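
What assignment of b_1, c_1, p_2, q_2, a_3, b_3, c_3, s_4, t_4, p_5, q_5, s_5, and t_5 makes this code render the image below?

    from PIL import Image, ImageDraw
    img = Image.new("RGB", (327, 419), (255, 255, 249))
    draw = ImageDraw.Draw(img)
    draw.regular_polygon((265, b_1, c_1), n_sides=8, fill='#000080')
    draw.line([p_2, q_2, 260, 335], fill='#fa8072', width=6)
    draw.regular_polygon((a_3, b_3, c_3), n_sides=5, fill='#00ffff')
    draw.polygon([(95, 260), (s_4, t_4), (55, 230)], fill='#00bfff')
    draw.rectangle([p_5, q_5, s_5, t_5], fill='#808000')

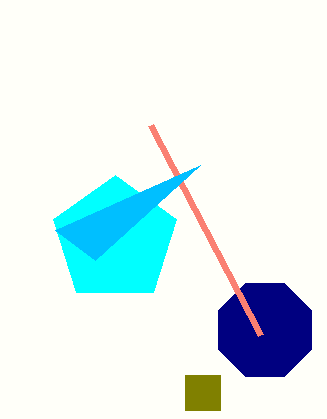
b_1 = 330, c_1 = 50, p_2 = 150, q_2 = 125, a_3 = 115, b_3 = 240, c_3 = 65, s_4 = 200, t_4 = 165, p_5 = 185, q_5 = 375, s_5 = 220, t_5 = 410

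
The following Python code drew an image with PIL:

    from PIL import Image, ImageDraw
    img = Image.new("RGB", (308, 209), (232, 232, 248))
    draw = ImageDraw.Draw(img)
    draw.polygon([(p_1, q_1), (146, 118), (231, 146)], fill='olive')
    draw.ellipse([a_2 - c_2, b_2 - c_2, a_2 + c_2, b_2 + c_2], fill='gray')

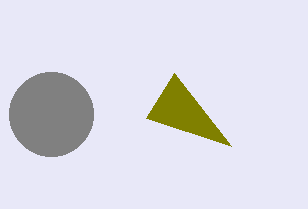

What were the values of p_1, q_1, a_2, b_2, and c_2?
p_1 = 174, q_1 = 73, a_2 = 51, b_2 = 114, c_2 = 42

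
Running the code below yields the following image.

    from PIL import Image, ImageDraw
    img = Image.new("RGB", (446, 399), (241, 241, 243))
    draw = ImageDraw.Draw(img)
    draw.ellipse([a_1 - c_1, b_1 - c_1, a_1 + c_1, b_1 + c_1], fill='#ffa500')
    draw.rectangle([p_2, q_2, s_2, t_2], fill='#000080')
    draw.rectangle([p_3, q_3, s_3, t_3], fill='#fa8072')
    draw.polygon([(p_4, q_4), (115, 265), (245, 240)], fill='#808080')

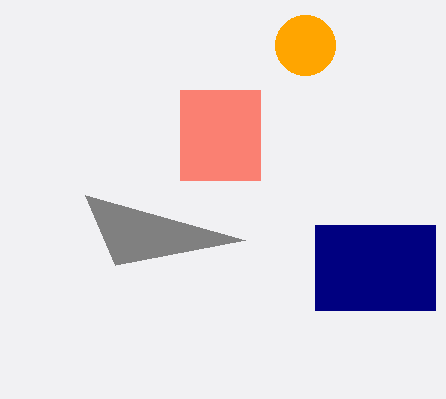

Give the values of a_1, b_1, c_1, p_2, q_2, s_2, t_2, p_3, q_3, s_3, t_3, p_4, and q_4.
a_1 = 305; b_1 = 45; c_1 = 30; p_2 = 315; q_2 = 225; s_2 = 435; t_2 = 310; p_3 = 180; q_3 = 90; s_3 = 260; t_3 = 180; p_4 = 85; q_4 = 195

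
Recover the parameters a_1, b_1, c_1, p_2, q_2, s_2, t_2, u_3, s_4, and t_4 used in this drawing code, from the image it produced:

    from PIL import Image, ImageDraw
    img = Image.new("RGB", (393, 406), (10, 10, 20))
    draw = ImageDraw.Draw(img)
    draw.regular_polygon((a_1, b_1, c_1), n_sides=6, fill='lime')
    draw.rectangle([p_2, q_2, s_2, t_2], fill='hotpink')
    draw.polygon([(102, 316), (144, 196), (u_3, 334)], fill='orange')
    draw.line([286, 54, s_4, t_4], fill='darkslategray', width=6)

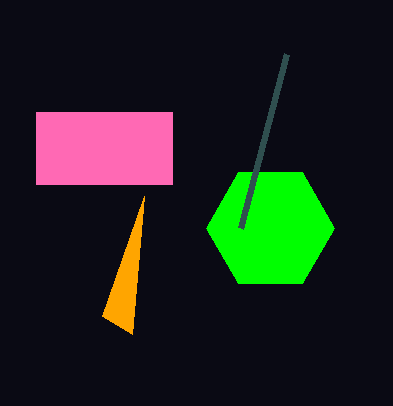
a_1 = 270; b_1 = 228; c_1 = 64; p_2 = 36; q_2 = 112; s_2 = 172; t_2 = 184; u_3 = 132; s_4 = 240; t_4 = 228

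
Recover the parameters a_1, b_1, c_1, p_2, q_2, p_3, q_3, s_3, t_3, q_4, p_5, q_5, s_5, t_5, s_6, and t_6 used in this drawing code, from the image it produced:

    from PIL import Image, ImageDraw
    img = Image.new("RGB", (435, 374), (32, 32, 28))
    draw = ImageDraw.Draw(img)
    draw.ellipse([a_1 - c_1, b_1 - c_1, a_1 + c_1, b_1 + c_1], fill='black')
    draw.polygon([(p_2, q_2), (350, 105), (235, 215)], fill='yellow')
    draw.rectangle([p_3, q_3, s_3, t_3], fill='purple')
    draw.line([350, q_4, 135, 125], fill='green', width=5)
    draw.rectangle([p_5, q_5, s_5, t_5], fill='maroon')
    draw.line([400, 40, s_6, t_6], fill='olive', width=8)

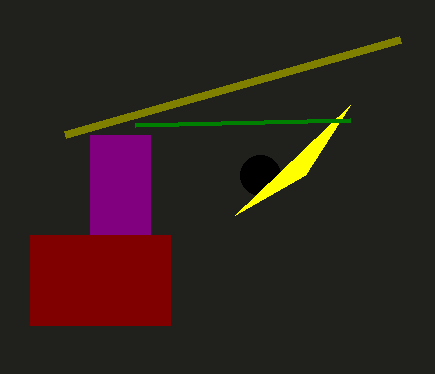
a_1 = 260, b_1 = 175, c_1 = 20, p_2 = 305, q_2 = 175, p_3 = 90, q_3 = 135, s_3 = 150, t_3 = 235, q_4 = 120, p_5 = 30, q_5 = 235, s_5 = 170, t_5 = 325, s_6 = 65, t_6 = 135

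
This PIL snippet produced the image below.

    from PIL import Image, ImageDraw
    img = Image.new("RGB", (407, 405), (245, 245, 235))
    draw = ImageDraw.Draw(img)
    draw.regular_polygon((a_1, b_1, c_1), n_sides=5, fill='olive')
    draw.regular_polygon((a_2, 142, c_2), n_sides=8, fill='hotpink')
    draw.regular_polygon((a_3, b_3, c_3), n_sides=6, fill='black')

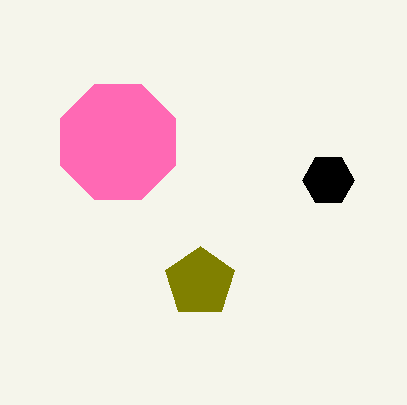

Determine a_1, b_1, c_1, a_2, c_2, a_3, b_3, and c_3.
a_1 = 200; b_1 = 282; c_1 = 36; a_2 = 118; c_2 = 62; a_3 = 328; b_3 = 180; c_3 = 26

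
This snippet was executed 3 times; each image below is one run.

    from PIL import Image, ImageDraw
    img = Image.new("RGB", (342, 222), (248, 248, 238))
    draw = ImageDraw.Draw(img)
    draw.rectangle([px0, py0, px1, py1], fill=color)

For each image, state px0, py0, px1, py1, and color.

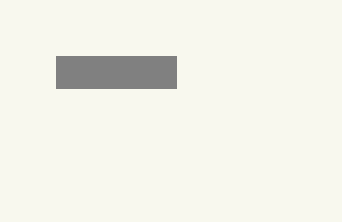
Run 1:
px0 = 56
py0 = 56
px1 = 176
py1 = 88
color = 'gray'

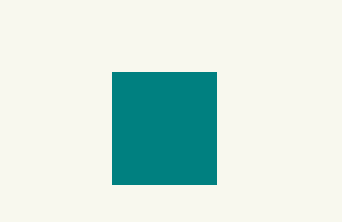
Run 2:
px0 = 112, py0 = 72, px1 = 216, py1 = 184, color = 'teal'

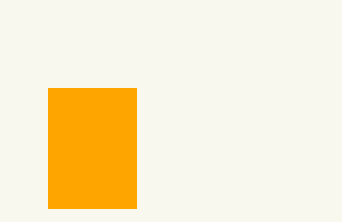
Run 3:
px0 = 48
py0 = 88
px1 = 136
py1 = 208
color = 'orange'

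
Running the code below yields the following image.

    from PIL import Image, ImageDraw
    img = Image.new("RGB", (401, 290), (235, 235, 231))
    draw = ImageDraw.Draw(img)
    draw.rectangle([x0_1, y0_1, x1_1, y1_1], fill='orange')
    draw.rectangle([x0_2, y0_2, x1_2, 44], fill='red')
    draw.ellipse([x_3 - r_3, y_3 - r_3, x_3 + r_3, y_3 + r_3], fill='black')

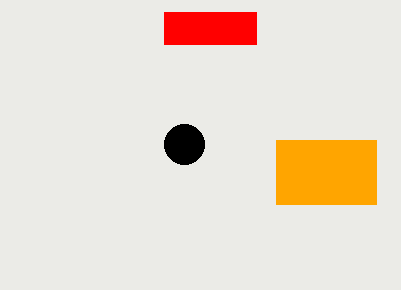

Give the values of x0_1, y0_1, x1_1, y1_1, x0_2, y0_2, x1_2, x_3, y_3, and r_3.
x0_1 = 276
y0_1 = 140
x1_1 = 376
y1_1 = 204
x0_2 = 164
y0_2 = 12
x1_2 = 256
x_3 = 184
y_3 = 144
r_3 = 20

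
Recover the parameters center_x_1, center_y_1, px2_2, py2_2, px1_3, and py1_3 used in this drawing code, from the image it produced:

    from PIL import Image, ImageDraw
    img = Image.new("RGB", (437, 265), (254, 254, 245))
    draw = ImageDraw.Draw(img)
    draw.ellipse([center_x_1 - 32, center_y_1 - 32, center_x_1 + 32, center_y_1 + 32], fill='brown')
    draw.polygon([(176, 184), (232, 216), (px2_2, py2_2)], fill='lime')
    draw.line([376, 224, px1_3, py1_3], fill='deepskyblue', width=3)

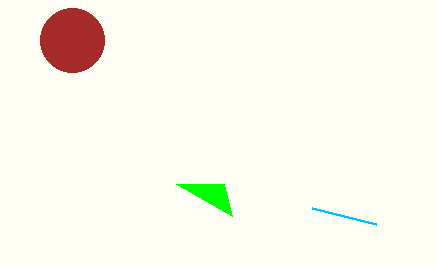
center_x_1 = 72
center_y_1 = 40
px2_2 = 224
py2_2 = 184
px1_3 = 312
py1_3 = 208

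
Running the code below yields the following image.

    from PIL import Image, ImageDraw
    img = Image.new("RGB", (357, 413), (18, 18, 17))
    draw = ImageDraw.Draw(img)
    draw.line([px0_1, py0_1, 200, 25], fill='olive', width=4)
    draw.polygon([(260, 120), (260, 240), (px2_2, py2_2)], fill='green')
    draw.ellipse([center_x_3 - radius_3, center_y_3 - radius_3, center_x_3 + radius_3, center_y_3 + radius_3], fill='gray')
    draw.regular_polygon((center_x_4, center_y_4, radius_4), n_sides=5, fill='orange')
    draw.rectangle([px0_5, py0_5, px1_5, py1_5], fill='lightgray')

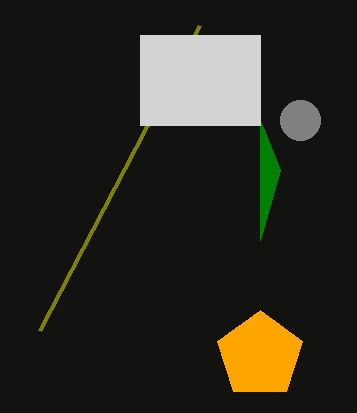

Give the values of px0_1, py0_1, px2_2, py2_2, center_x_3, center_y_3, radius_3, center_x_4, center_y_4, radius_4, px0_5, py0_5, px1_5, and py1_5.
px0_1 = 40
py0_1 = 330
px2_2 = 280
py2_2 = 170
center_x_3 = 300
center_y_3 = 120
radius_3 = 20
center_x_4 = 260
center_y_4 = 355
radius_4 = 45
px0_5 = 140
py0_5 = 35
px1_5 = 260
py1_5 = 125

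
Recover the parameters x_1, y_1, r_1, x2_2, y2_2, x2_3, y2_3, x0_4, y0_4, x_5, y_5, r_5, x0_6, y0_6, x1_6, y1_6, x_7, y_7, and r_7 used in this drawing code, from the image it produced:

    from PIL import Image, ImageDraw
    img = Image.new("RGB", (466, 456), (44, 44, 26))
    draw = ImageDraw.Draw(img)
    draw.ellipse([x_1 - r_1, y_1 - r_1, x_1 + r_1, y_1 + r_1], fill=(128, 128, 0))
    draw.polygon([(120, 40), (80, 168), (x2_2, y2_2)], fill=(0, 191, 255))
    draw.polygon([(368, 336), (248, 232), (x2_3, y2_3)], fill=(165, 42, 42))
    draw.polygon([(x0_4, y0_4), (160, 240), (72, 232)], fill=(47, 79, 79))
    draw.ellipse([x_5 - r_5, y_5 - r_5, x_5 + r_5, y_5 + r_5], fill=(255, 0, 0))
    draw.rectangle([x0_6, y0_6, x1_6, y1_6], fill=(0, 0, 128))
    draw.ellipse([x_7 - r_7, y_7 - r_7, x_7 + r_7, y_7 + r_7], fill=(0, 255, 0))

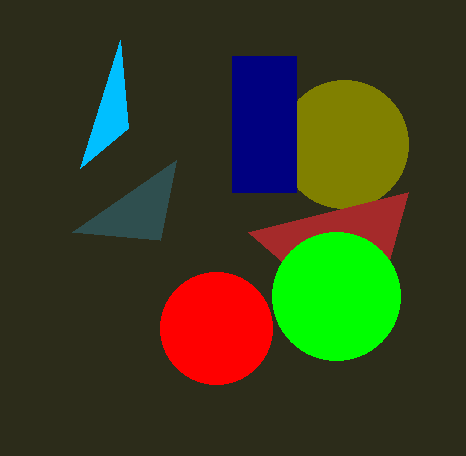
x_1 = 344; y_1 = 144; r_1 = 64; x2_2 = 128; y2_2 = 128; x2_3 = 408; y2_3 = 192; x0_4 = 176; y0_4 = 160; x_5 = 216; y_5 = 328; r_5 = 56; x0_6 = 232; y0_6 = 56; x1_6 = 296; y1_6 = 192; x_7 = 336; y_7 = 296; r_7 = 64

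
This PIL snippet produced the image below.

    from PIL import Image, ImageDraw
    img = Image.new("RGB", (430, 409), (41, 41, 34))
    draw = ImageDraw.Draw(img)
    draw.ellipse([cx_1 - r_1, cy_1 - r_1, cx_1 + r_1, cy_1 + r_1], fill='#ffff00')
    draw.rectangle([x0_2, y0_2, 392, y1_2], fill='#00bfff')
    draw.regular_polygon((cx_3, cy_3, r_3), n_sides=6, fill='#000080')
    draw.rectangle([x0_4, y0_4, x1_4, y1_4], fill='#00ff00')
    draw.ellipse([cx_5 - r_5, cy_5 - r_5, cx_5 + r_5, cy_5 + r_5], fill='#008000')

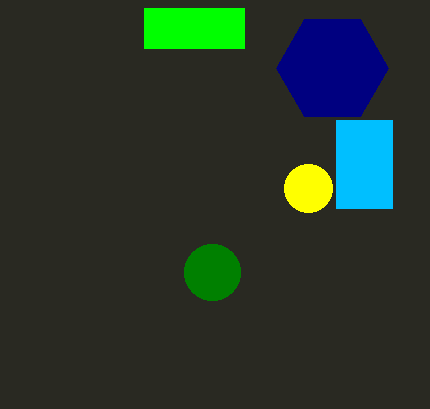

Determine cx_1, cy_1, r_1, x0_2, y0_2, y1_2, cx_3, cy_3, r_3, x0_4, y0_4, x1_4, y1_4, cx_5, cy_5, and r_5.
cx_1 = 308, cy_1 = 188, r_1 = 24, x0_2 = 336, y0_2 = 120, y1_2 = 208, cx_3 = 332, cy_3 = 68, r_3 = 56, x0_4 = 144, y0_4 = 8, x1_4 = 244, y1_4 = 48, cx_5 = 212, cy_5 = 272, r_5 = 28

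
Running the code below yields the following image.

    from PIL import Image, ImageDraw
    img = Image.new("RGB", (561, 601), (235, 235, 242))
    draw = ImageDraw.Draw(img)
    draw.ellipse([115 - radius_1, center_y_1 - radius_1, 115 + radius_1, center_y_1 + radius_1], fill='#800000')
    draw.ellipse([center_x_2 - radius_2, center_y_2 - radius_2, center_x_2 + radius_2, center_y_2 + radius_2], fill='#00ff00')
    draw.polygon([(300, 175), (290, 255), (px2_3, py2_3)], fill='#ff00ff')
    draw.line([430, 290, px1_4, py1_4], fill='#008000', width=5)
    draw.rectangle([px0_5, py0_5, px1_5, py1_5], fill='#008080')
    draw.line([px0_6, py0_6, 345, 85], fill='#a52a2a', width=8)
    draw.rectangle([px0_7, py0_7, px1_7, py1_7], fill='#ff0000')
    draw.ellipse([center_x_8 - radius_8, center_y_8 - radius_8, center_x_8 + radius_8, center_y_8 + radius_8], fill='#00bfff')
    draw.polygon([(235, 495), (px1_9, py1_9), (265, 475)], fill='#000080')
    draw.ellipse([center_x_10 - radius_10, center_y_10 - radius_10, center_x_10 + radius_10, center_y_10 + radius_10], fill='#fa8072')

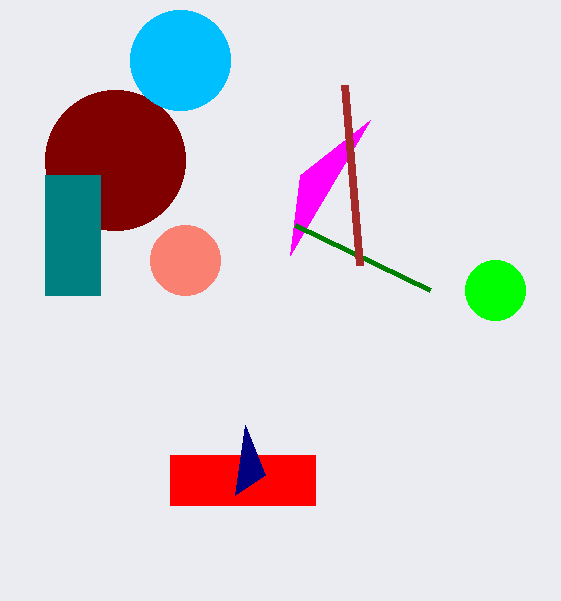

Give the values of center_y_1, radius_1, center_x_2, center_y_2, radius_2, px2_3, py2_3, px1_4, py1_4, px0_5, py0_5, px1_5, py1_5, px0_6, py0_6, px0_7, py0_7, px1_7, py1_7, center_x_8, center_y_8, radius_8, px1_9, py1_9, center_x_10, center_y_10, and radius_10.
center_y_1 = 160
radius_1 = 70
center_x_2 = 495
center_y_2 = 290
radius_2 = 30
px2_3 = 370
py2_3 = 120
px1_4 = 295
py1_4 = 225
px0_5 = 45
py0_5 = 175
px1_5 = 100
py1_5 = 295
px0_6 = 360
py0_6 = 265
px0_7 = 170
py0_7 = 455
px1_7 = 315
py1_7 = 505
center_x_8 = 180
center_y_8 = 60
radius_8 = 50
px1_9 = 245
py1_9 = 425
center_x_10 = 185
center_y_10 = 260
radius_10 = 35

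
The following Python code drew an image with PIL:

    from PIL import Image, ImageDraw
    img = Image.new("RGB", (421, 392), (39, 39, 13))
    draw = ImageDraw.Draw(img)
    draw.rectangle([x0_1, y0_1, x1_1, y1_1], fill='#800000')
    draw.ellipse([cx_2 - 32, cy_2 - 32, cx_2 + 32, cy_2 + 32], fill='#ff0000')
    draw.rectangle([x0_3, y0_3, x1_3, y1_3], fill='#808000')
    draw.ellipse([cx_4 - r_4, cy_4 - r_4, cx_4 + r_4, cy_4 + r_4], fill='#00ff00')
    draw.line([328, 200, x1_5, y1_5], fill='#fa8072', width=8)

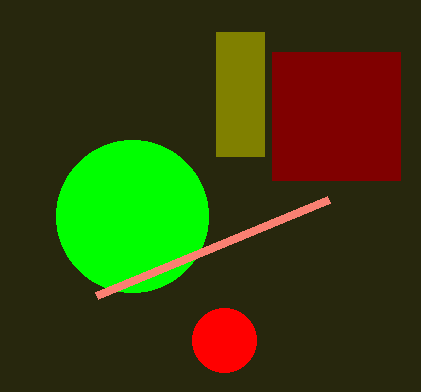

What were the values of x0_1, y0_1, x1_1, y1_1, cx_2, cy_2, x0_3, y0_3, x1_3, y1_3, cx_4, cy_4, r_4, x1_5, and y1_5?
x0_1 = 272; y0_1 = 52; x1_1 = 400; y1_1 = 180; cx_2 = 224; cy_2 = 340; x0_3 = 216; y0_3 = 32; x1_3 = 264; y1_3 = 156; cx_4 = 132; cy_4 = 216; r_4 = 76; x1_5 = 96; y1_5 = 296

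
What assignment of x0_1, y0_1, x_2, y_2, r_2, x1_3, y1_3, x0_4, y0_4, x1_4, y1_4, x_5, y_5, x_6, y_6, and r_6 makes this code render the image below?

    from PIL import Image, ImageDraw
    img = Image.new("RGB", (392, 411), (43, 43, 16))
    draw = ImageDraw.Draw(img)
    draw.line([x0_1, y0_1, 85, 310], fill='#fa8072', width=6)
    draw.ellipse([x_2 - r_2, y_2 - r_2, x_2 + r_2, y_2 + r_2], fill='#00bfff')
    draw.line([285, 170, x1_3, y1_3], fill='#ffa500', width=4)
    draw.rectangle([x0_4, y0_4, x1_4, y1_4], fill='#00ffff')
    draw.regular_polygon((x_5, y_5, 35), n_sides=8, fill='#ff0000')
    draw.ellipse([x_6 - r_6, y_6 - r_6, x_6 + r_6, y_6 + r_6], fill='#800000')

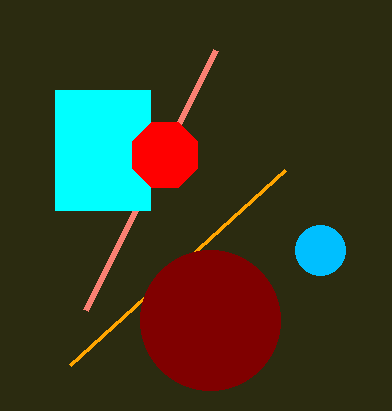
x0_1 = 215
y0_1 = 50
x_2 = 320
y_2 = 250
r_2 = 25
x1_3 = 70
y1_3 = 365
x0_4 = 55
y0_4 = 90
x1_4 = 150
y1_4 = 210
x_5 = 165
y_5 = 155
x_6 = 210
y_6 = 320
r_6 = 70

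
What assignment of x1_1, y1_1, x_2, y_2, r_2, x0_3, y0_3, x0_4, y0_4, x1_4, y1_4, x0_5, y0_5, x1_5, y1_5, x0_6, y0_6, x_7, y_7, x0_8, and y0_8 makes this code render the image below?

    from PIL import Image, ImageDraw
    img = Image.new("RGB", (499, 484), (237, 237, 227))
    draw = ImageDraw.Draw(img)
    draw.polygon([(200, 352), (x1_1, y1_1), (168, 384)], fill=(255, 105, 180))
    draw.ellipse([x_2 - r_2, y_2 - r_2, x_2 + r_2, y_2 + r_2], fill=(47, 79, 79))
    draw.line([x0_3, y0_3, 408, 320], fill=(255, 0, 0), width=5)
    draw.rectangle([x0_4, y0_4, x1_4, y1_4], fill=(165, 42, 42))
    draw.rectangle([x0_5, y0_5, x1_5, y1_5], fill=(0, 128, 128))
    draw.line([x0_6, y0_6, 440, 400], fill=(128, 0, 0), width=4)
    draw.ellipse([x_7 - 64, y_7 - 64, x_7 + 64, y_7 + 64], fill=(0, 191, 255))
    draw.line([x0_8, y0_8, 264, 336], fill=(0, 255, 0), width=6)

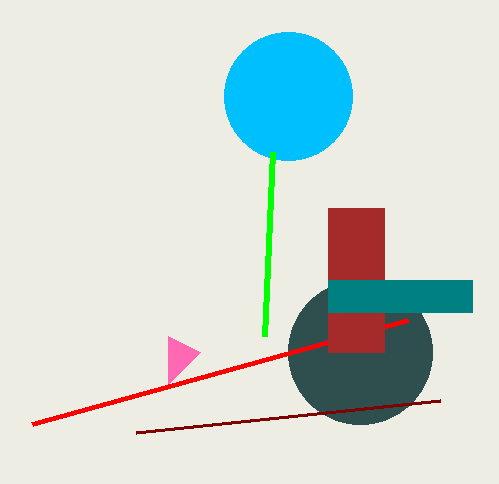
x1_1 = 168
y1_1 = 336
x_2 = 360
y_2 = 352
r_2 = 72
x0_3 = 32
y0_3 = 424
x0_4 = 328
y0_4 = 208
x1_4 = 384
y1_4 = 352
x0_5 = 328
y0_5 = 280
x1_5 = 472
y1_5 = 312
x0_6 = 136
y0_6 = 432
x_7 = 288
y_7 = 96
x0_8 = 272
y0_8 = 152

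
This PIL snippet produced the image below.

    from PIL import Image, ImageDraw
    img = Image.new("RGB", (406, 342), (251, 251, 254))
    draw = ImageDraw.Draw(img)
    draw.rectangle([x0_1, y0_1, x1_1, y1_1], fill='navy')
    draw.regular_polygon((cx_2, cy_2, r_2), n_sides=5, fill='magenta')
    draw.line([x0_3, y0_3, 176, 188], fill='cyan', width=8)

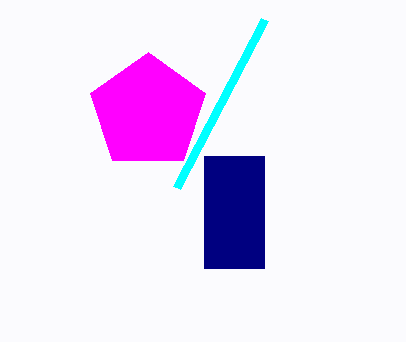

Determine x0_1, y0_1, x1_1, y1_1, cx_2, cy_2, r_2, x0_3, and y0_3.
x0_1 = 204, y0_1 = 156, x1_1 = 264, y1_1 = 268, cx_2 = 148, cy_2 = 112, r_2 = 60, x0_3 = 264, y0_3 = 20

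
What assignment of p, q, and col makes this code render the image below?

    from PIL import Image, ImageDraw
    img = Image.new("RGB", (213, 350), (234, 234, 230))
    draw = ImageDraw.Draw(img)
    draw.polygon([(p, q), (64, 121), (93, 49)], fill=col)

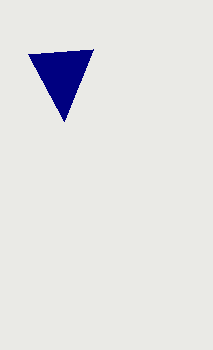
p = 28; q = 54; col = 'navy'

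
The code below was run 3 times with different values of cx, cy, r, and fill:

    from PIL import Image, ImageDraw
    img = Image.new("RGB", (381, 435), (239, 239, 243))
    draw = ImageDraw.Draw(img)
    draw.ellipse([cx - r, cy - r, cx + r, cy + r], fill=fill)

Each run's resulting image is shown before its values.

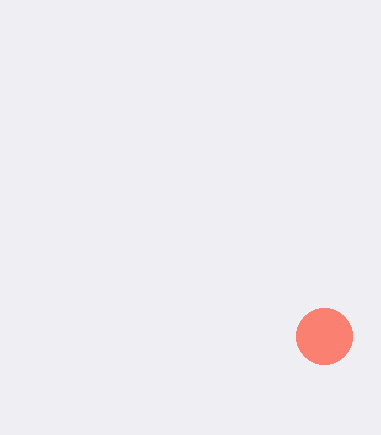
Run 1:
cx = 324, cy = 336, r = 28, fill = 'salmon'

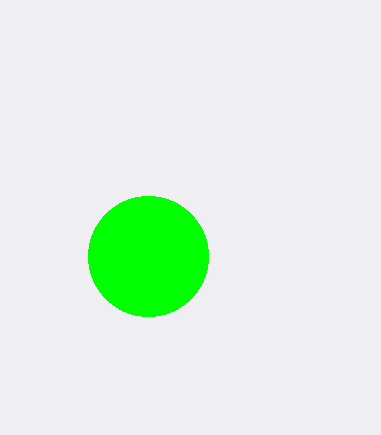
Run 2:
cx = 148
cy = 256
r = 60
fill = 'lime'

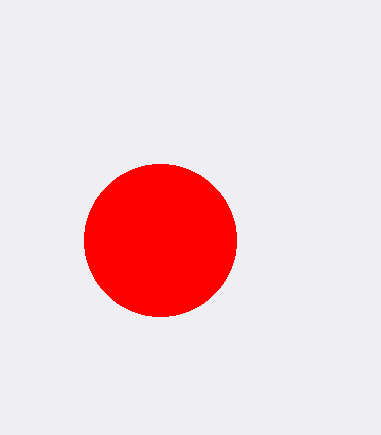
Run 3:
cx = 160
cy = 240
r = 76
fill = 'red'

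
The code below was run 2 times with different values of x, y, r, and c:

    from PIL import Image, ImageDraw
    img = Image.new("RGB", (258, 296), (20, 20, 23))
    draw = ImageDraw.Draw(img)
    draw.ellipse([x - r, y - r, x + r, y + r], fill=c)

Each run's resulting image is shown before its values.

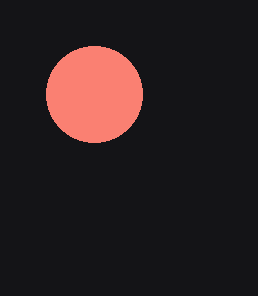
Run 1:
x = 94; y = 94; r = 48; c = 'salmon'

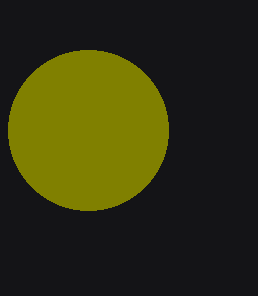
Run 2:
x = 88
y = 130
r = 80
c = 'olive'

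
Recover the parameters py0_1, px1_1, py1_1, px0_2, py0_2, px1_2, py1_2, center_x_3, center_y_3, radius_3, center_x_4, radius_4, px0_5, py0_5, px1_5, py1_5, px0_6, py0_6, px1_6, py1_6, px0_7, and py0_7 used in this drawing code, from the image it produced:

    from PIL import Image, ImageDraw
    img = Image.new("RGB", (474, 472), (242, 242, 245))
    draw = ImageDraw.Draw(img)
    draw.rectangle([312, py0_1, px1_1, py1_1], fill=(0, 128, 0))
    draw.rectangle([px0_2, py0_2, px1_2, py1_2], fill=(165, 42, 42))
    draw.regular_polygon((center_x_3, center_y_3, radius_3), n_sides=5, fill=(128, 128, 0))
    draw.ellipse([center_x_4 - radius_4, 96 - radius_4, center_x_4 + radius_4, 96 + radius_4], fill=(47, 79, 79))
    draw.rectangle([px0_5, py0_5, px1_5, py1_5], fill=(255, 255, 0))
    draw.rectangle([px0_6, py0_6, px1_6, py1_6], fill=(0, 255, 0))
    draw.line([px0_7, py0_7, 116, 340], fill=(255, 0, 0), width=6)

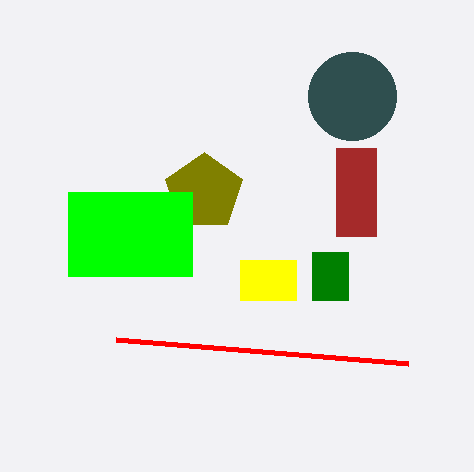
py0_1 = 252; px1_1 = 348; py1_1 = 300; px0_2 = 336; py0_2 = 148; px1_2 = 376; py1_2 = 236; center_x_3 = 204; center_y_3 = 192; radius_3 = 40; center_x_4 = 352; radius_4 = 44; px0_5 = 240; py0_5 = 260; px1_5 = 296; py1_5 = 300; px0_6 = 68; py0_6 = 192; px1_6 = 192; py1_6 = 276; px0_7 = 408; py0_7 = 364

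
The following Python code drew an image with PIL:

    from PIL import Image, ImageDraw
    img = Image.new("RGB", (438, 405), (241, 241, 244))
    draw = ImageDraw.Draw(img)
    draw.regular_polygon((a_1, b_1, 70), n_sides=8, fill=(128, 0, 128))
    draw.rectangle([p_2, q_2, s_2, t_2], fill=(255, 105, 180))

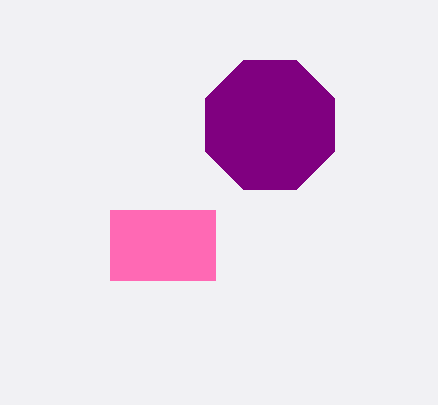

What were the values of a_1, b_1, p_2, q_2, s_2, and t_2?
a_1 = 270; b_1 = 125; p_2 = 110; q_2 = 210; s_2 = 215; t_2 = 280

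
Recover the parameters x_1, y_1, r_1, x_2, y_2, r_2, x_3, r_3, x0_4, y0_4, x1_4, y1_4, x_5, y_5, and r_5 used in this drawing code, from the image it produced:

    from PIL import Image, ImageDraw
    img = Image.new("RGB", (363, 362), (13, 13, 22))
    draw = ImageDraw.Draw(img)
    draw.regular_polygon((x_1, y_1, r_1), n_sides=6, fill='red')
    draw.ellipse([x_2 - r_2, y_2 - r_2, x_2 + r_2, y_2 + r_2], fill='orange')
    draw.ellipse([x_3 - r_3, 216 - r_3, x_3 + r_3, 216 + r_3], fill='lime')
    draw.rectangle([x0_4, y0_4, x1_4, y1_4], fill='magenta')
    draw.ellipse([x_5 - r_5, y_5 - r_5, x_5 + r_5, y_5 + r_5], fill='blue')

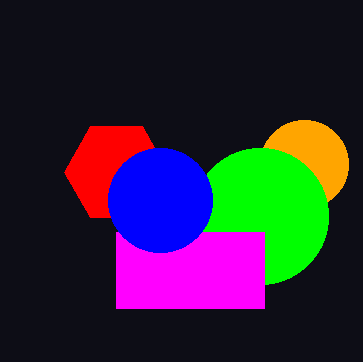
x_1 = 116
y_1 = 172
r_1 = 52
x_2 = 304
y_2 = 164
r_2 = 44
x_3 = 260
r_3 = 68
x0_4 = 116
y0_4 = 232
x1_4 = 264
y1_4 = 308
x_5 = 160
y_5 = 200
r_5 = 52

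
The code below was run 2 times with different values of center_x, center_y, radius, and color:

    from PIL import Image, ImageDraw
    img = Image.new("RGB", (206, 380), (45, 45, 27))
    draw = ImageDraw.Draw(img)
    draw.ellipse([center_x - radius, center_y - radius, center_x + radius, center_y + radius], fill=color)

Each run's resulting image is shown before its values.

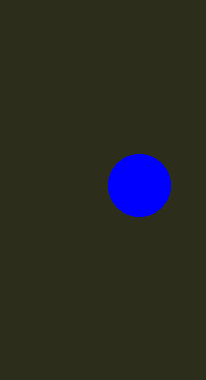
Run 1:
center_x = 139, center_y = 185, radius = 31, color = 'blue'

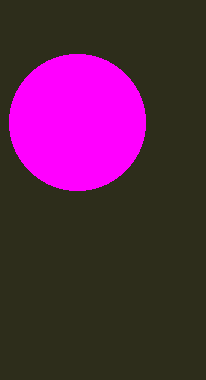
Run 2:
center_x = 77, center_y = 122, radius = 68, color = 'magenta'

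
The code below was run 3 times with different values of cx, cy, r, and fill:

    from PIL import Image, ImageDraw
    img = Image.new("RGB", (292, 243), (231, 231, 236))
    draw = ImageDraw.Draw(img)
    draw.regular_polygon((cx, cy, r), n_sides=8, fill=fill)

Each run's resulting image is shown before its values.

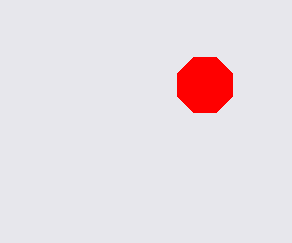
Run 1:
cx = 205
cy = 85
r = 30
fill = 'red'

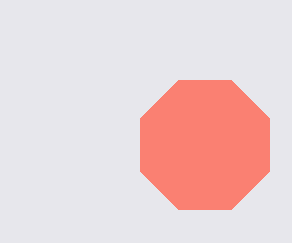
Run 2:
cx = 205
cy = 145
r = 70
fill = 'salmon'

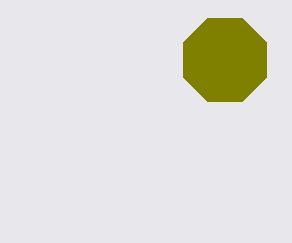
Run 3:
cx = 225
cy = 60
r = 45
fill = 'olive'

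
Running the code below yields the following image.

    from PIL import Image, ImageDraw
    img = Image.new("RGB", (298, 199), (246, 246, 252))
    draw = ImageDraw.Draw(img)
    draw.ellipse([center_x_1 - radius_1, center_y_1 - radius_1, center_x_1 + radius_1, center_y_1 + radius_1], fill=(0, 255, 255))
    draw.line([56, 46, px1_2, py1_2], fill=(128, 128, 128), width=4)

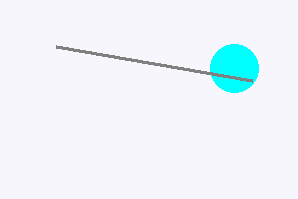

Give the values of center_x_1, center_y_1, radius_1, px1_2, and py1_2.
center_x_1 = 234
center_y_1 = 68
radius_1 = 24
px1_2 = 252
py1_2 = 80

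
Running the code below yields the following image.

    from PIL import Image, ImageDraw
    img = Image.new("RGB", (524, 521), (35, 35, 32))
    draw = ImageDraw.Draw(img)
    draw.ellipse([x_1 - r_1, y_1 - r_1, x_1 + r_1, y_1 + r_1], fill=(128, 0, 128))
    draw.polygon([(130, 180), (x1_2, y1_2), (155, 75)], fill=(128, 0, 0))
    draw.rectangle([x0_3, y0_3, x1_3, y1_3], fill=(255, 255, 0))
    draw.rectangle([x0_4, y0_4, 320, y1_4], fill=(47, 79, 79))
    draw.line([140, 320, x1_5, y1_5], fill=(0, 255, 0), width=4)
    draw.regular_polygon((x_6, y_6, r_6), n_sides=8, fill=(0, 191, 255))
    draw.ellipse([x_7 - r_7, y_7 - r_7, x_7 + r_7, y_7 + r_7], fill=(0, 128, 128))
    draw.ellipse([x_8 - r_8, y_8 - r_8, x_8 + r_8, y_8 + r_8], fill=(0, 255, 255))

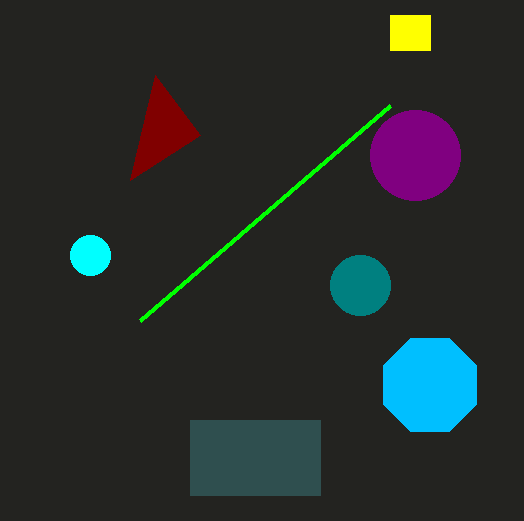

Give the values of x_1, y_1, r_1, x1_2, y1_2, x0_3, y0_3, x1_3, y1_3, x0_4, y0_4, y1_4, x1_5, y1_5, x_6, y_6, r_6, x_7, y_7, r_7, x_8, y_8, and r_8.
x_1 = 415; y_1 = 155; r_1 = 45; x1_2 = 200; y1_2 = 135; x0_3 = 390; y0_3 = 15; x1_3 = 430; y1_3 = 50; x0_4 = 190; y0_4 = 420; y1_4 = 495; x1_5 = 390; y1_5 = 105; x_6 = 430; y_6 = 385; r_6 = 50; x_7 = 360; y_7 = 285; r_7 = 30; x_8 = 90; y_8 = 255; r_8 = 20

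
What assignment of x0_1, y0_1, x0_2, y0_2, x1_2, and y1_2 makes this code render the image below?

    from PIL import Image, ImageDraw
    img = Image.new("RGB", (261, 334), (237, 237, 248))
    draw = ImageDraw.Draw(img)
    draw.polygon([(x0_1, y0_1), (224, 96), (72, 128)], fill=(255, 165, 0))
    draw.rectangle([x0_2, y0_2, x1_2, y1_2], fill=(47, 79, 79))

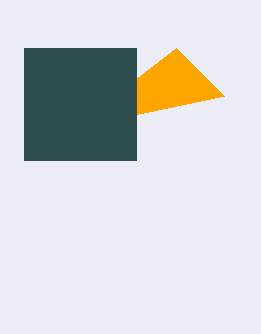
x0_1 = 176, y0_1 = 48, x0_2 = 24, y0_2 = 48, x1_2 = 136, y1_2 = 160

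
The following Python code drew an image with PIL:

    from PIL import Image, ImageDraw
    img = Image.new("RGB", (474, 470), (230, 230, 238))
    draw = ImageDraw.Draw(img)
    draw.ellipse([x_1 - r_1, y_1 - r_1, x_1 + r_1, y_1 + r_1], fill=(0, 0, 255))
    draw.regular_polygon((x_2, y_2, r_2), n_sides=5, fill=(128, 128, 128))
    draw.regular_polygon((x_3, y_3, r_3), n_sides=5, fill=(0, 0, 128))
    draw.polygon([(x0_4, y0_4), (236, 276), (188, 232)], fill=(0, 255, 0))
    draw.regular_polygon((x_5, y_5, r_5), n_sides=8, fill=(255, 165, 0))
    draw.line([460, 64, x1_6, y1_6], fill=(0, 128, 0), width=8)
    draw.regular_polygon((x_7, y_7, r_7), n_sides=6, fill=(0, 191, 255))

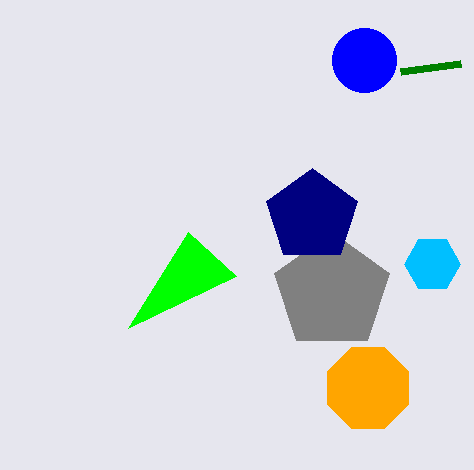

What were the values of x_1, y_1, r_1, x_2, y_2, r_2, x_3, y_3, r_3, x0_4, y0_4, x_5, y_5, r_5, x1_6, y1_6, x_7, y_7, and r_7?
x_1 = 364
y_1 = 60
r_1 = 32
x_2 = 332
y_2 = 292
r_2 = 60
x_3 = 312
y_3 = 216
r_3 = 48
x0_4 = 128
y0_4 = 328
x_5 = 368
y_5 = 388
r_5 = 44
x1_6 = 400
y1_6 = 72
x_7 = 432
y_7 = 264
r_7 = 28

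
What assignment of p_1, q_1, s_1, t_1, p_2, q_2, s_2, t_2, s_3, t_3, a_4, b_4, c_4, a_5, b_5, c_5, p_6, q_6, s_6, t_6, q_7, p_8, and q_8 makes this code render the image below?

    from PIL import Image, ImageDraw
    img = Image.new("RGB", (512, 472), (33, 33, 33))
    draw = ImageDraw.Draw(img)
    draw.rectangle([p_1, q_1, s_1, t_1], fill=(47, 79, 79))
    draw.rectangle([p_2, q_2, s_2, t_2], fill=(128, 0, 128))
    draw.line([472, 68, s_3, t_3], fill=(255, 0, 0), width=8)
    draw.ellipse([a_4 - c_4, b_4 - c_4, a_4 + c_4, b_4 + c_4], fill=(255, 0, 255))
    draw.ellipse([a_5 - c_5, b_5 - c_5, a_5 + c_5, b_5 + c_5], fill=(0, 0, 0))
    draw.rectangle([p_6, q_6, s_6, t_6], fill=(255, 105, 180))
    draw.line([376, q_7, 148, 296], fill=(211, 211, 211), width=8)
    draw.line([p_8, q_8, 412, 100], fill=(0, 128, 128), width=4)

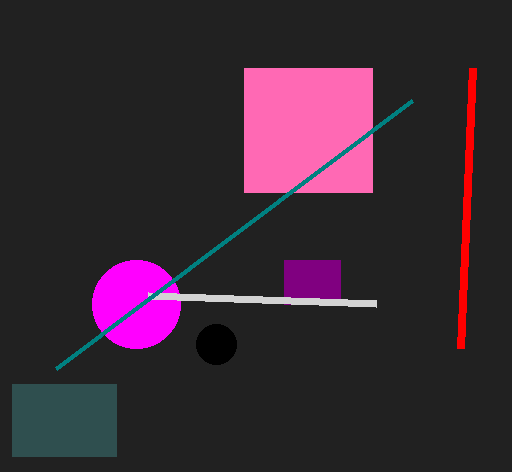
p_1 = 12; q_1 = 384; s_1 = 116; t_1 = 456; p_2 = 284; q_2 = 260; s_2 = 340; t_2 = 304; s_3 = 460; t_3 = 348; a_4 = 136; b_4 = 304; c_4 = 44; a_5 = 216; b_5 = 344; c_5 = 20; p_6 = 244; q_6 = 68; s_6 = 372; t_6 = 192; q_7 = 304; p_8 = 56; q_8 = 368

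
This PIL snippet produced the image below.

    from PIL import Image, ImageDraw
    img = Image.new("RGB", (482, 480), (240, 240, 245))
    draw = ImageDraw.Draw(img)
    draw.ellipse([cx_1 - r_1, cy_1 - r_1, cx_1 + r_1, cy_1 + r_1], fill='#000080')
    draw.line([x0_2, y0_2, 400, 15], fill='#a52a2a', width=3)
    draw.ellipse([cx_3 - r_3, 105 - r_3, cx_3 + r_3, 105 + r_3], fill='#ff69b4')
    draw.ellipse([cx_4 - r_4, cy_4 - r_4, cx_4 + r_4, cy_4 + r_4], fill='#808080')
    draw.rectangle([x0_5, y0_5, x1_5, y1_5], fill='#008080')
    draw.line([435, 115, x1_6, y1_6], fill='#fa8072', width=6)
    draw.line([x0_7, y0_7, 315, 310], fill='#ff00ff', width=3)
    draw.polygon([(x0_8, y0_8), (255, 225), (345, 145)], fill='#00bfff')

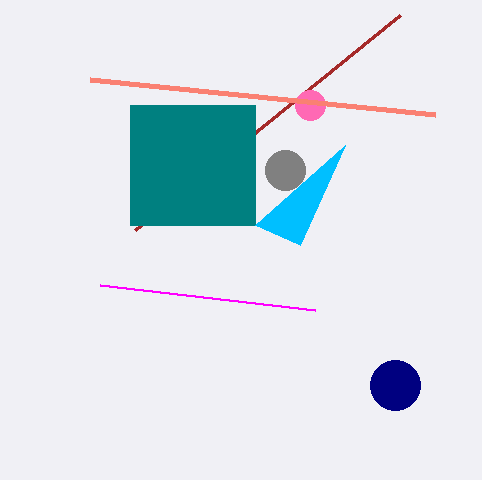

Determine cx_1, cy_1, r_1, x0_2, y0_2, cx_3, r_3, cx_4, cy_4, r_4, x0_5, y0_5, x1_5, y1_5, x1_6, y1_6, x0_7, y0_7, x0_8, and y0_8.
cx_1 = 395; cy_1 = 385; r_1 = 25; x0_2 = 135; y0_2 = 230; cx_3 = 310; r_3 = 15; cx_4 = 285; cy_4 = 170; r_4 = 20; x0_5 = 130; y0_5 = 105; x1_5 = 255; y1_5 = 225; x1_6 = 90; y1_6 = 80; x0_7 = 100; y0_7 = 285; x0_8 = 300; y0_8 = 245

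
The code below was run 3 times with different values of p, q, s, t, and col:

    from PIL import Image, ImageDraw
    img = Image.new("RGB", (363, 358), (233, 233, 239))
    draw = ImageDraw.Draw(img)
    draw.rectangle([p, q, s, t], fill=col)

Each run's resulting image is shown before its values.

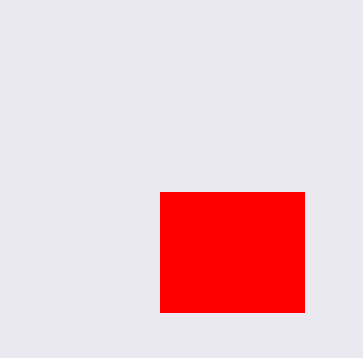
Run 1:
p = 160; q = 192; s = 304; t = 312; col = 'red'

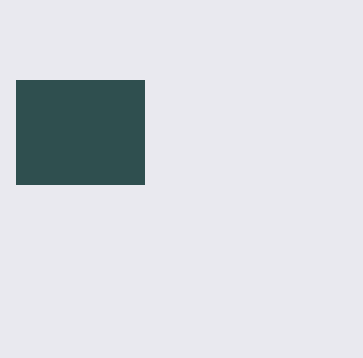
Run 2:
p = 16; q = 80; s = 144; t = 184; col = 'darkslategray'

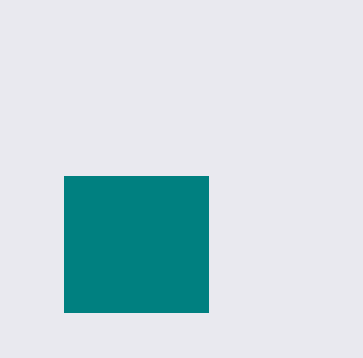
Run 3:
p = 64; q = 176; s = 208; t = 312; col = 'teal'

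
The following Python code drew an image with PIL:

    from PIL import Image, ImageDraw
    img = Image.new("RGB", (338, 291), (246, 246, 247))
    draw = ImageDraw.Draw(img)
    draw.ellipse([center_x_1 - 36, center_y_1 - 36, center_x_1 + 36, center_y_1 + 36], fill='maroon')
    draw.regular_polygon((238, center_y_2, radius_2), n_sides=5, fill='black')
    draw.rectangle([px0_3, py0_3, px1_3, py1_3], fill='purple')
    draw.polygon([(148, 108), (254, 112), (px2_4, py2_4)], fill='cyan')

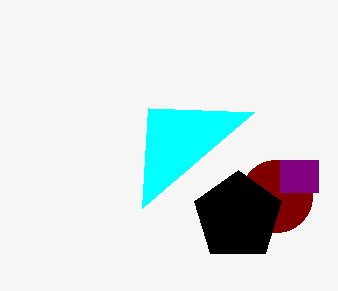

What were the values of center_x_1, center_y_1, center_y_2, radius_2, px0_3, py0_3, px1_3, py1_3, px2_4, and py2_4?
center_x_1 = 276, center_y_1 = 196, center_y_2 = 216, radius_2 = 46, px0_3 = 280, py0_3 = 160, px1_3 = 318, py1_3 = 192, px2_4 = 142, py2_4 = 208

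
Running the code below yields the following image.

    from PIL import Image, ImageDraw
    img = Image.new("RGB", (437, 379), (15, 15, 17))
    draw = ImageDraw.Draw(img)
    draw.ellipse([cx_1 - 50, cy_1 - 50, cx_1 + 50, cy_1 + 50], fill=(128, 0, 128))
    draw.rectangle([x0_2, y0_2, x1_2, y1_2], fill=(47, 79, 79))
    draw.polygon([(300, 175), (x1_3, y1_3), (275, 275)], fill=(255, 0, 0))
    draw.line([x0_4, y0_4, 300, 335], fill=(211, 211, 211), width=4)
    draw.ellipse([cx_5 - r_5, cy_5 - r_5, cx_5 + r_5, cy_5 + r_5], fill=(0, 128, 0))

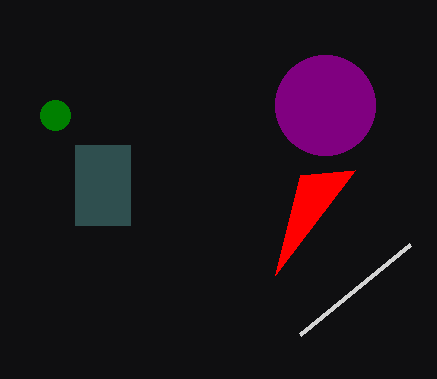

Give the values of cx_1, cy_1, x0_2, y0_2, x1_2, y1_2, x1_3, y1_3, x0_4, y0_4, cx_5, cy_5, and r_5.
cx_1 = 325
cy_1 = 105
x0_2 = 75
y0_2 = 145
x1_2 = 130
y1_2 = 225
x1_3 = 355
y1_3 = 170
x0_4 = 410
y0_4 = 245
cx_5 = 55
cy_5 = 115
r_5 = 15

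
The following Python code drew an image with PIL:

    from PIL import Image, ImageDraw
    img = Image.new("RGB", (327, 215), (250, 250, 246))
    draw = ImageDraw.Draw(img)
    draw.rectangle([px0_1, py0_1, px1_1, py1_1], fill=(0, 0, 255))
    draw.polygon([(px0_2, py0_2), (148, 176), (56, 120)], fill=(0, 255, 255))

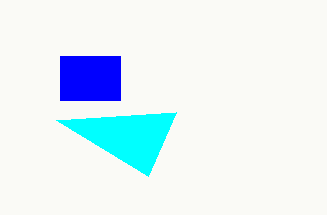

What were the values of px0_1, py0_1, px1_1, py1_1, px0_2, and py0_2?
px0_1 = 60, py0_1 = 56, px1_1 = 120, py1_1 = 100, px0_2 = 176, py0_2 = 112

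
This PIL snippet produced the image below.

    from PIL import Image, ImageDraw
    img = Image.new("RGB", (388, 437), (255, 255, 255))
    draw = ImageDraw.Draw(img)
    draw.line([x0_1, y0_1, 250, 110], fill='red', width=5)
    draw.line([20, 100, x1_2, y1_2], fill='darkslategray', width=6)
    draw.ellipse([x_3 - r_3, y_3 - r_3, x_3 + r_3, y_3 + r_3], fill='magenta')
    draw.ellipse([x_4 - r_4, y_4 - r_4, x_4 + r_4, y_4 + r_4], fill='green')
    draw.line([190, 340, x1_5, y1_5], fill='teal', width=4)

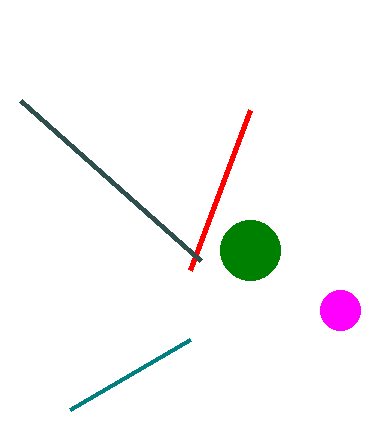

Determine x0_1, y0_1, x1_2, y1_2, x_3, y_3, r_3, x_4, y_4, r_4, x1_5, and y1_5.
x0_1 = 190; y0_1 = 270; x1_2 = 200; y1_2 = 260; x_3 = 340; y_3 = 310; r_3 = 20; x_4 = 250; y_4 = 250; r_4 = 30; x1_5 = 70; y1_5 = 410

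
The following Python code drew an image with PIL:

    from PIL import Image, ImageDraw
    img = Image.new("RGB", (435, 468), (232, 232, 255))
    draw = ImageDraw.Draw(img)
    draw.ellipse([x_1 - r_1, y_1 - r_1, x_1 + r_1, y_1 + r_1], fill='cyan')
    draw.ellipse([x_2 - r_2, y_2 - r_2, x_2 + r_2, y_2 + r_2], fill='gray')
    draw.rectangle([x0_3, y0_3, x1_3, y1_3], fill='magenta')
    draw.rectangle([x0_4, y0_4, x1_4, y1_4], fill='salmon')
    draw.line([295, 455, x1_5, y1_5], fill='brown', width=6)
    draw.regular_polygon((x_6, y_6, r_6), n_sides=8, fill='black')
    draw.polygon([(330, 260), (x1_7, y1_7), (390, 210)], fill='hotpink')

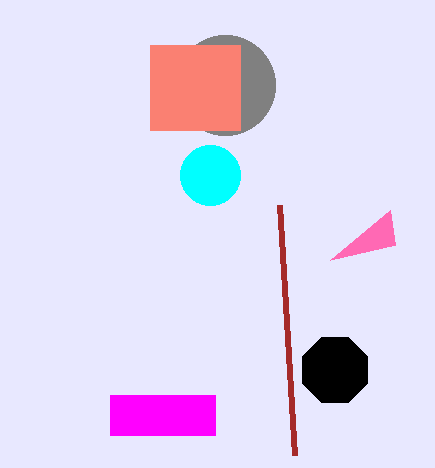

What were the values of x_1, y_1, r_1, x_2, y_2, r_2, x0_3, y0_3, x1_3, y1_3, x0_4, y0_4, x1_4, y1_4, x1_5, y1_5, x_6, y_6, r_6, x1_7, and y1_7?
x_1 = 210
y_1 = 175
r_1 = 30
x_2 = 225
y_2 = 85
r_2 = 50
x0_3 = 110
y0_3 = 395
x1_3 = 215
y1_3 = 435
x0_4 = 150
y0_4 = 45
x1_4 = 240
y1_4 = 130
x1_5 = 280
y1_5 = 205
x_6 = 335
y_6 = 370
r_6 = 35
x1_7 = 395
y1_7 = 245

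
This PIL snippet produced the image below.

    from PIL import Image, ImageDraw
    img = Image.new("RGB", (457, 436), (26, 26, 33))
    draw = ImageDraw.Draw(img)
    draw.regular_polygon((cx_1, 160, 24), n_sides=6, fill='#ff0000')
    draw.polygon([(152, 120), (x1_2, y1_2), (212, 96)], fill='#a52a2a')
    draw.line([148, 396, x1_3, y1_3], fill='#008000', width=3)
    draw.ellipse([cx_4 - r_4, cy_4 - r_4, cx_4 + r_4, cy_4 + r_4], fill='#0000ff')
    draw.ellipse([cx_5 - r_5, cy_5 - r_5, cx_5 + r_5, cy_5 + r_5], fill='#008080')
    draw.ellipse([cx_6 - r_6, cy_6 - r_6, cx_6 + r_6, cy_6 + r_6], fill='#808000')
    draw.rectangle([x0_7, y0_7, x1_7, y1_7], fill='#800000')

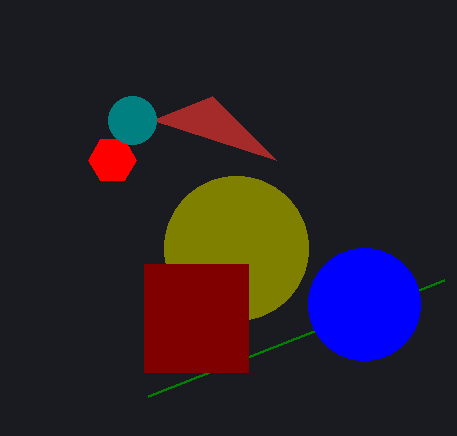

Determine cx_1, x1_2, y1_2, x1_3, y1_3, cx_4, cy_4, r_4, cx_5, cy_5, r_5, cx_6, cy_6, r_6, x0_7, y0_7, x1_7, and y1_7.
cx_1 = 112; x1_2 = 276; y1_2 = 160; x1_3 = 444; y1_3 = 280; cx_4 = 364; cy_4 = 304; r_4 = 56; cx_5 = 132; cy_5 = 120; r_5 = 24; cx_6 = 236; cy_6 = 248; r_6 = 72; x0_7 = 144; y0_7 = 264; x1_7 = 248; y1_7 = 372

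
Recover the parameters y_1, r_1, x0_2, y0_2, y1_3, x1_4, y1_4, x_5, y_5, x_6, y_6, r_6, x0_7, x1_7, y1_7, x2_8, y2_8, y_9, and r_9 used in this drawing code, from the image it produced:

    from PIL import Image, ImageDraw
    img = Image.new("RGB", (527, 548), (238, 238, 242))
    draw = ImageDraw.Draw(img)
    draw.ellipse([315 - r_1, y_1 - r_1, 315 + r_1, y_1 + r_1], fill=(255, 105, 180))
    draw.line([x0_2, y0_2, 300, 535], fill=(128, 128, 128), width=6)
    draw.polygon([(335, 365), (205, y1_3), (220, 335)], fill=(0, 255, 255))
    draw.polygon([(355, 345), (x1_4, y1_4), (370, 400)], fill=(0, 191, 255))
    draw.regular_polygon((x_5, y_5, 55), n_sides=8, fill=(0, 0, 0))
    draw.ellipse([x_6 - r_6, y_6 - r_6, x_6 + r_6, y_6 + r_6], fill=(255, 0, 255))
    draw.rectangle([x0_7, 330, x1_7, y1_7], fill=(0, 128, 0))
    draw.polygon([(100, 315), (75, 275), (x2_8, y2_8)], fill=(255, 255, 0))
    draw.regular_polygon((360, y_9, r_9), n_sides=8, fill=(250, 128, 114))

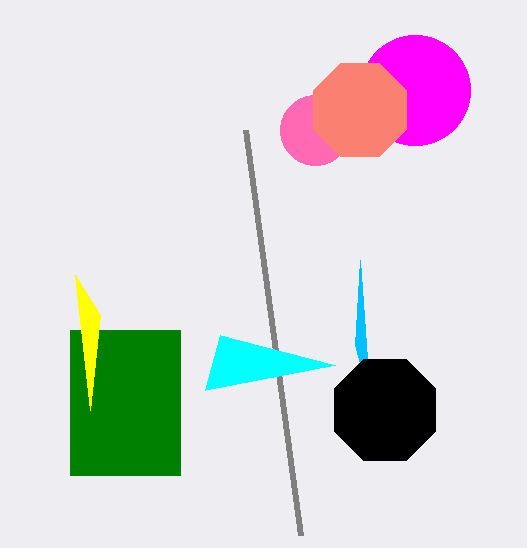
y_1 = 130, r_1 = 35, x0_2 = 245, y0_2 = 130, y1_3 = 390, x1_4 = 360, y1_4 = 260, x_5 = 385, y_5 = 410, x_6 = 415, y_6 = 90, r_6 = 55, x0_7 = 70, x1_7 = 180, y1_7 = 475, x2_8 = 90, y2_8 = 410, y_9 = 110, r_9 = 50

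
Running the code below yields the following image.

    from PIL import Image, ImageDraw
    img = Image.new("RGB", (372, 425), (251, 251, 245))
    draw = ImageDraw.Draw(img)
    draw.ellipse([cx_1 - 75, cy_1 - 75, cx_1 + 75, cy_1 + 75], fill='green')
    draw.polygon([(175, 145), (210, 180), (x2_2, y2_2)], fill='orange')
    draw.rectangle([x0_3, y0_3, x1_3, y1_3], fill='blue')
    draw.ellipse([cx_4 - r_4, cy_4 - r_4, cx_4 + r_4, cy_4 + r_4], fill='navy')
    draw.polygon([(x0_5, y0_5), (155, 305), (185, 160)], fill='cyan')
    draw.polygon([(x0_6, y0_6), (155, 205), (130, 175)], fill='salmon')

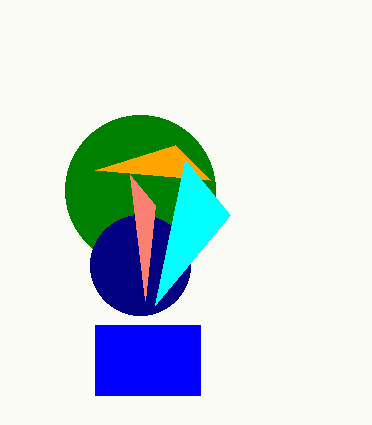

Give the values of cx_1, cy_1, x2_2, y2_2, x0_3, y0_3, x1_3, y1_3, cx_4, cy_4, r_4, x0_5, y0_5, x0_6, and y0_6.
cx_1 = 140; cy_1 = 190; x2_2 = 95; y2_2 = 170; x0_3 = 95; y0_3 = 325; x1_3 = 200; y1_3 = 395; cx_4 = 140; cy_4 = 265; r_4 = 50; x0_5 = 230; y0_5 = 215; x0_6 = 145; y0_6 = 300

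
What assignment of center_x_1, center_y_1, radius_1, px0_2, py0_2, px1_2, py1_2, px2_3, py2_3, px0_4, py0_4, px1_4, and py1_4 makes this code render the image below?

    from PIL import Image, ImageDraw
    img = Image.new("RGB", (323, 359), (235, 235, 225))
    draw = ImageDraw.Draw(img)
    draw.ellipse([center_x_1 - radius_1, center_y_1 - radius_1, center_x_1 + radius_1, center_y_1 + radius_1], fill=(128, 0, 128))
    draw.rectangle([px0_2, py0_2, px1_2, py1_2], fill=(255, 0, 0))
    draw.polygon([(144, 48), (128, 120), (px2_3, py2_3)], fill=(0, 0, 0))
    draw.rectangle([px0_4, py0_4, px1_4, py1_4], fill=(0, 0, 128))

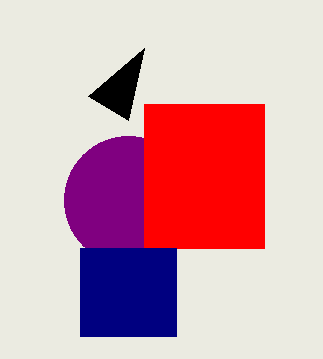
center_x_1 = 128; center_y_1 = 200; radius_1 = 64; px0_2 = 144; py0_2 = 104; px1_2 = 264; py1_2 = 248; px2_3 = 88; py2_3 = 96; px0_4 = 80; py0_4 = 248; px1_4 = 176; py1_4 = 336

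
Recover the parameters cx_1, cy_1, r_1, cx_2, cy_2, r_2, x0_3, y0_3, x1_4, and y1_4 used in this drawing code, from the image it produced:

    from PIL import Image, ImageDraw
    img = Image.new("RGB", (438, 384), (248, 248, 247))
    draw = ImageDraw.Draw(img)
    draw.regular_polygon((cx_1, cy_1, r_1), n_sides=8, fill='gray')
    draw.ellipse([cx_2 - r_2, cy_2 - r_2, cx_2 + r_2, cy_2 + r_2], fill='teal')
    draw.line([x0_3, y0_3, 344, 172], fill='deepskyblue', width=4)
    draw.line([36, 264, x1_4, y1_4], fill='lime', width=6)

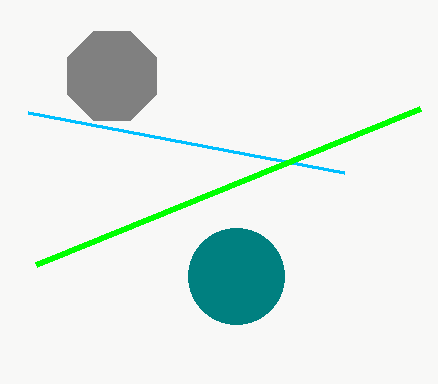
cx_1 = 112
cy_1 = 76
r_1 = 48
cx_2 = 236
cy_2 = 276
r_2 = 48
x0_3 = 28
y0_3 = 112
x1_4 = 420
y1_4 = 108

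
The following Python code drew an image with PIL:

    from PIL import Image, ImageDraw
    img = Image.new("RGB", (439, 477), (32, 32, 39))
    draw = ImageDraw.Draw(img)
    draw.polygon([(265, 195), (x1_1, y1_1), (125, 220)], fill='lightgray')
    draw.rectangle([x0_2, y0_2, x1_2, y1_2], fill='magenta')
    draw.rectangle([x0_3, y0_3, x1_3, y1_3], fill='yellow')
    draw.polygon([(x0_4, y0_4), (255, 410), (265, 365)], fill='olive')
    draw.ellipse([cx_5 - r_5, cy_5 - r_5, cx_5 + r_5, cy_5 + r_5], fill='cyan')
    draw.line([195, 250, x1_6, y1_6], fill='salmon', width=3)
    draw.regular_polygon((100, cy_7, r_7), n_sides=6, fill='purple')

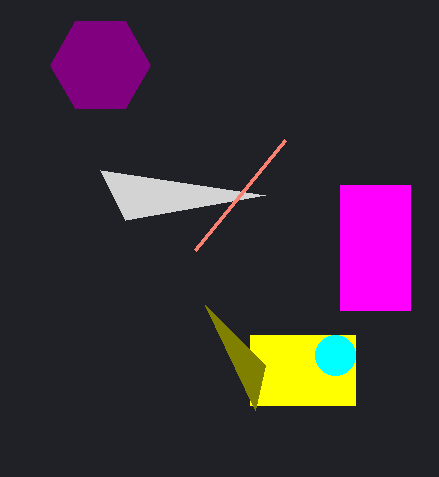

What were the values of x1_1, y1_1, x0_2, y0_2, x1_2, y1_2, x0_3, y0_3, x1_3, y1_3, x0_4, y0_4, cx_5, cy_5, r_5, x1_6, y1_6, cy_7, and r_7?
x1_1 = 100, y1_1 = 170, x0_2 = 340, y0_2 = 185, x1_2 = 410, y1_2 = 310, x0_3 = 250, y0_3 = 335, x1_3 = 355, y1_3 = 405, x0_4 = 205, y0_4 = 305, cx_5 = 335, cy_5 = 355, r_5 = 20, x1_6 = 285, y1_6 = 140, cy_7 = 65, r_7 = 50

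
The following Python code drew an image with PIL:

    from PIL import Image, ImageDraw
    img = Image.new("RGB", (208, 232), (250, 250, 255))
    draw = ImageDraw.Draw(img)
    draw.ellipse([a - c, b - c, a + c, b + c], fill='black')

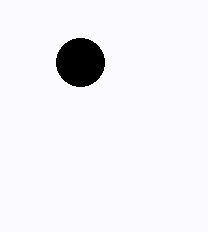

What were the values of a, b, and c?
a = 80; b = 62; c = 24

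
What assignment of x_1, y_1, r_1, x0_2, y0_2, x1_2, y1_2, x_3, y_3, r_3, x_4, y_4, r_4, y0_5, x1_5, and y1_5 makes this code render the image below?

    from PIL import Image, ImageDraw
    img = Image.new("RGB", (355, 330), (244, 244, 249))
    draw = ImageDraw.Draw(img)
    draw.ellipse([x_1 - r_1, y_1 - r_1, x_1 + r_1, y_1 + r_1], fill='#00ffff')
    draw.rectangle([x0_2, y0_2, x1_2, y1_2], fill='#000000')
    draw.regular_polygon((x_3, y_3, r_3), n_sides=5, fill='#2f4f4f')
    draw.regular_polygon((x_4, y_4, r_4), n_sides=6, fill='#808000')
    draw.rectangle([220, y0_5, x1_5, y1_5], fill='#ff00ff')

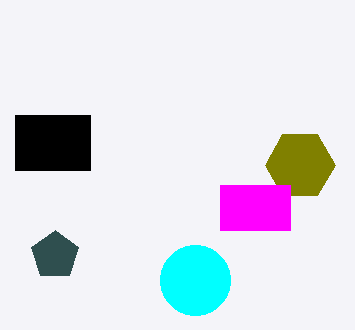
x_1 = 195, y_1 = 280, r_1 = 35, x0_2 = 15, y0_2 = 115, x1_2 = 90, y1_2 = 170, x_3 = 55, y_3 = 255, r_3 = 25, x_4 = 300, y_4 = 165, r_4 = 35, y0_5 = 185, x1_5 = 290, y1_5 = 230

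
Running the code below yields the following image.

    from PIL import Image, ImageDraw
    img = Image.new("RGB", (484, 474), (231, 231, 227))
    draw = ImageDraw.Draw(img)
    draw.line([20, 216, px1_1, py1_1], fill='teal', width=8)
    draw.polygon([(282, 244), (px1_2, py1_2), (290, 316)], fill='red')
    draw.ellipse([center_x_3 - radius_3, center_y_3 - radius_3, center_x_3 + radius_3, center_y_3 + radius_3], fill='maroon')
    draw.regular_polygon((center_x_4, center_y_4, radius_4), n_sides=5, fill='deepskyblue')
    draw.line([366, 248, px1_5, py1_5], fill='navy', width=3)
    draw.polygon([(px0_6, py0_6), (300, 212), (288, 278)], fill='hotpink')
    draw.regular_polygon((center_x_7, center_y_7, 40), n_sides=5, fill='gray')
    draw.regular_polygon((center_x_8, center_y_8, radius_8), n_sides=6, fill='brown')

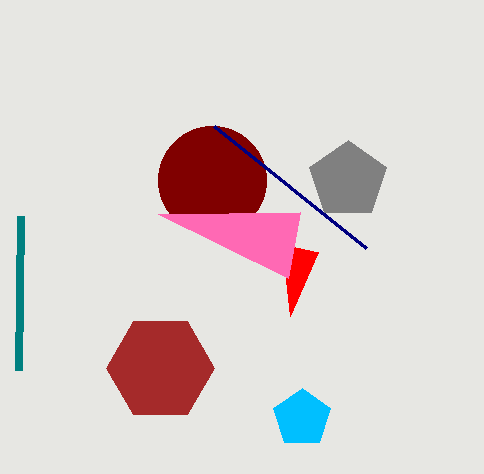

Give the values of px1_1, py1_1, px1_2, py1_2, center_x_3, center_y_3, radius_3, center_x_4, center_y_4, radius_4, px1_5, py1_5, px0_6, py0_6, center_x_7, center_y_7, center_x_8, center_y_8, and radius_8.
px1_1 = 18, py1_1 = 370, px1_2 = 318, py1_2 = 252, center_x_3 = 212, center_y_3 = 180, radius_3 = 54, center_x_4 = 302, center_y_4 = 418, radius_4 = 30, px1_5 = 214, py1_5 = 126, px0_6 = 158, py0_6 = 214, center_x_7 = 348, center_y_7 = 180, center_x_8 = 160, center_y_8 = 368, radius_8 = 54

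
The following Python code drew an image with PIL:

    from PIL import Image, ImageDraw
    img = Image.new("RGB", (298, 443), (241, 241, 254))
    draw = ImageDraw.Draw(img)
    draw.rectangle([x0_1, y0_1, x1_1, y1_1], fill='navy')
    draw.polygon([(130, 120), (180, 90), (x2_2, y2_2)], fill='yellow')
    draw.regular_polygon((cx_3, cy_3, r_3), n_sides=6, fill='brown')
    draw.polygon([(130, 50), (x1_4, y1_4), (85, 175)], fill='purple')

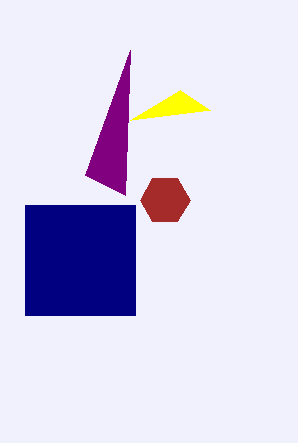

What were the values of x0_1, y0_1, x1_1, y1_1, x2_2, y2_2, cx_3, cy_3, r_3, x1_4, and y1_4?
x0_1 = 25
y0_1 = 205
x1_1 = 135
y1_1 = 315
x2_2 = 210
y2_2 = 110
cx_3 = 165
cy_3 = 200
r_3 = 25
x1_4 = 125
y1_4 = 195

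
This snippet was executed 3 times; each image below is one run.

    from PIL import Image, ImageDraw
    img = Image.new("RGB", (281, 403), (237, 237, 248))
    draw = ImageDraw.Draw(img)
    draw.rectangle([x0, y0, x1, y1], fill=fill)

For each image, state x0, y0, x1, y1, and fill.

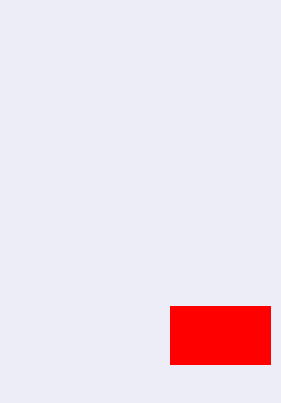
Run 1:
x0 = 170; y0 = 306; x1 = 270; y1 = 364; fill = 'red'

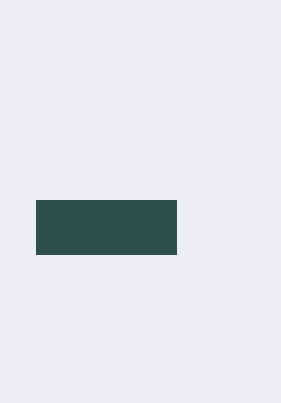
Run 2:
x0 = 36; y0 = 200; x1 = 176; y1 = 254; fill = 'darkslategray'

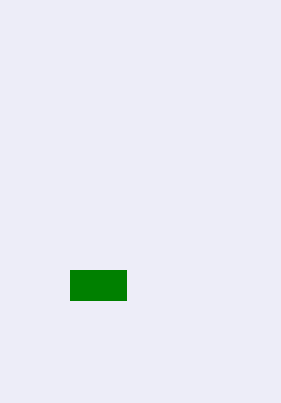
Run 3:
x0 = 70, y0 = 270, x1 = 126, y1 = 300, fill = 'green'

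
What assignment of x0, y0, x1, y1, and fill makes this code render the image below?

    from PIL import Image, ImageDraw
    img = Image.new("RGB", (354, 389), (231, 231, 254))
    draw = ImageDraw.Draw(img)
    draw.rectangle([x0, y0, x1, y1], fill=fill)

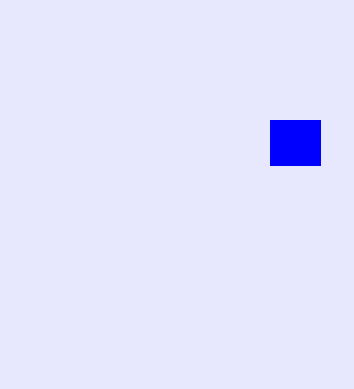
x0 = 270; y0 = 120; x1 = 320; y1 = 165; fill = 'blue'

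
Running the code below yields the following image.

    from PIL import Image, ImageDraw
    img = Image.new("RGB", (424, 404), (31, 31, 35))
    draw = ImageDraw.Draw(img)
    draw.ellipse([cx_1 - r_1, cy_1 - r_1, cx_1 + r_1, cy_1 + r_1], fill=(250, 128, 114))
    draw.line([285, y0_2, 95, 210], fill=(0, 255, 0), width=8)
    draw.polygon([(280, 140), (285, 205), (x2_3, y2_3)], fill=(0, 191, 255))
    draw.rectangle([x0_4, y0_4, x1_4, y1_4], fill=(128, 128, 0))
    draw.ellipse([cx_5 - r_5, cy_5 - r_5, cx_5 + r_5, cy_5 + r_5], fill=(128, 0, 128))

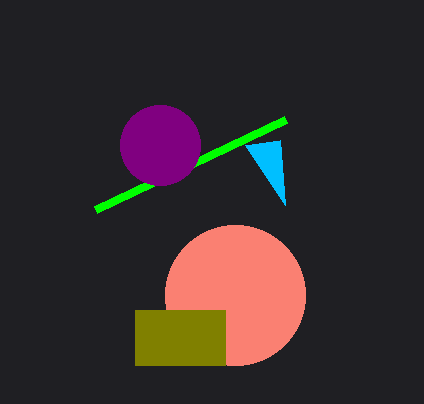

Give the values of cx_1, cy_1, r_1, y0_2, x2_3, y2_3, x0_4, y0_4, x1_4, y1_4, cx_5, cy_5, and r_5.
cx_1 = 235
cy_1 = 295
r_1 = 70
y0_2 = 120
x2_3 = 245
y2_3 = 145
x0_4 = 135
y0_4 = 310
x1_4 = 225
y1_4 = 365
cx_5 = 160
cy_5 = 145
r_5 = 40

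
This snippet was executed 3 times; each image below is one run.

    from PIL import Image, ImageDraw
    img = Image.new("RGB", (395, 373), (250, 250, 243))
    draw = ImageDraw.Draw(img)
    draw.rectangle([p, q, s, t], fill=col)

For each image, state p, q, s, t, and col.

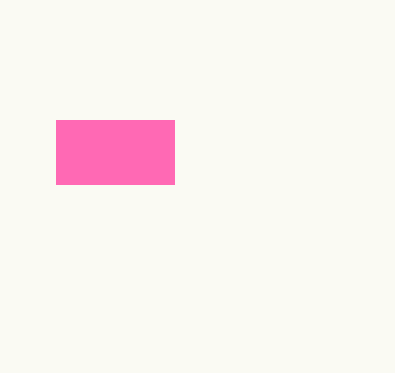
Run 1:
p = 56; q = 120; s = 174; t = 184; col = 'hotpink'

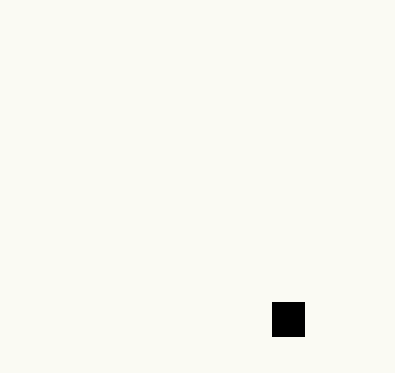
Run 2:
p = 272, q = 302, s = 304, t = 336, col = 'black'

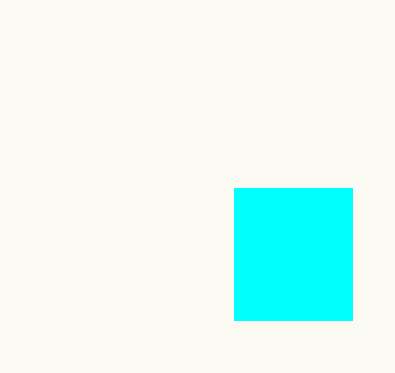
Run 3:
p = 234
q = 188
s = 352
t = 320
col = 'cyan'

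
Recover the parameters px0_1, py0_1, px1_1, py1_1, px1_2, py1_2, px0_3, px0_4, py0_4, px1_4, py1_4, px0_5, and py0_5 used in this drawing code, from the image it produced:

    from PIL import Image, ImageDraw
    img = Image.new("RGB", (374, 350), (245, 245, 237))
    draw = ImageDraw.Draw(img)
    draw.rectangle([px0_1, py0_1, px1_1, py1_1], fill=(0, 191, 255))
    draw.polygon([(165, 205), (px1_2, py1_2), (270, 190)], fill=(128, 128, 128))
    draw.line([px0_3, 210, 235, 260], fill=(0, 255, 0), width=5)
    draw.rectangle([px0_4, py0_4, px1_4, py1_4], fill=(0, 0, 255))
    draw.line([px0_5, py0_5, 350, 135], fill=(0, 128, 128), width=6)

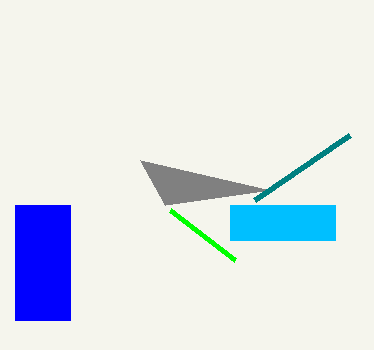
px0_1 = 230
py0_1 = 205
px1_1 = 335
py1_1 = 240
px1_2 = 140
py1_2 = 160
px0_3 = 170
px0_4 = 15
py0_4 = 205
px1_4 = 70
py1_4 = 320
px0_5 = 255
py0_5 = 200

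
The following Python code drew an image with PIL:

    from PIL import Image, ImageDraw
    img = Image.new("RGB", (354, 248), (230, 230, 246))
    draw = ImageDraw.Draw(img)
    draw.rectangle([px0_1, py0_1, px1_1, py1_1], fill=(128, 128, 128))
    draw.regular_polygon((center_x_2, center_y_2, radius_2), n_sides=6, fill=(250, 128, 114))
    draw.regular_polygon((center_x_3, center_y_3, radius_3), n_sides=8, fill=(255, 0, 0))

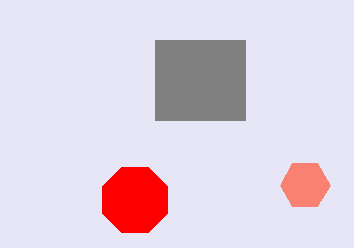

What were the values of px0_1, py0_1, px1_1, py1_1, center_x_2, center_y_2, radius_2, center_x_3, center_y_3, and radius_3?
px0_1 = 155; py0_1 = 40; px1_1 = 245; py1_1 = 120; center_x_2 = 305; center_y_2 = 185; radius_2 = 25; center_x_3 = 135; center_y_3 = 200; radius_3 = 35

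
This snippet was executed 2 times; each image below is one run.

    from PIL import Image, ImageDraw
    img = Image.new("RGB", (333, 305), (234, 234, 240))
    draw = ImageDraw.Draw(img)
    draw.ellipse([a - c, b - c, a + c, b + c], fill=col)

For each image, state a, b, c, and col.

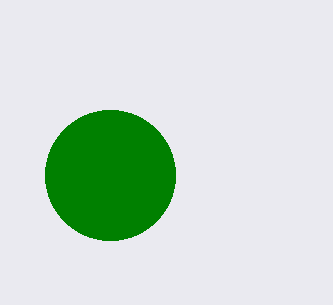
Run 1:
a = 110
b = 175
c = 65
col = 'green'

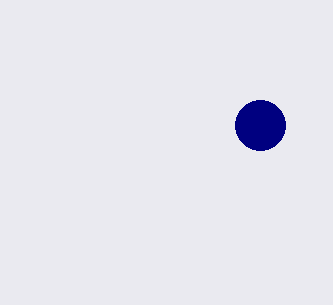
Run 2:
a = 260, b = 125, c = 25, col = 'navy'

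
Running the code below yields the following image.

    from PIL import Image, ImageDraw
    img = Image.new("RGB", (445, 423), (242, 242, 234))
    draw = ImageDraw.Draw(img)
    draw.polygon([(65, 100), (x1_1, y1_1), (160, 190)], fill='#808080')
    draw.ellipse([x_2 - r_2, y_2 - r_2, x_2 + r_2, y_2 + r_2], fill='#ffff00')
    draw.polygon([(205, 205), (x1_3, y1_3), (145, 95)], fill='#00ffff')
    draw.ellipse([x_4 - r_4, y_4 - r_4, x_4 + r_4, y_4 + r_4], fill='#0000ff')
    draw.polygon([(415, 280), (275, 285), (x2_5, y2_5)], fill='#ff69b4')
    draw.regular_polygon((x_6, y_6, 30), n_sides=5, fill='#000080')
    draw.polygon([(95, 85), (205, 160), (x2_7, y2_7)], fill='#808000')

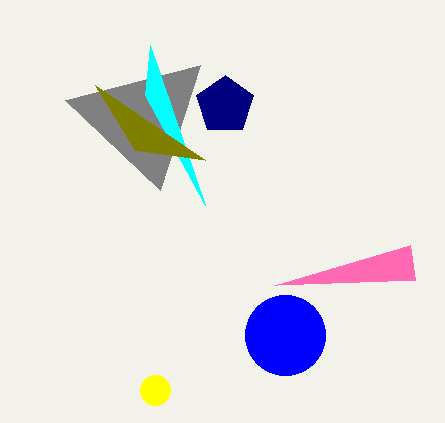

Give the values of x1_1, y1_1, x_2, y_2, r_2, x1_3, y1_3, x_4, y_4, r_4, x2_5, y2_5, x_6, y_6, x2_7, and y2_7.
x1_1 = 200
y1_1 = 65
x_2 = 155
y_2 = 390
r_2 = 15
x1_3 = 150
y1_3 = 45
x_4 = 285
y_4 = 335
r_4 = 40
x2_5 = 410
y2_5 = 245
x_6 = 225
y_6 = 105
x2_7 = 135
y2_7 = 150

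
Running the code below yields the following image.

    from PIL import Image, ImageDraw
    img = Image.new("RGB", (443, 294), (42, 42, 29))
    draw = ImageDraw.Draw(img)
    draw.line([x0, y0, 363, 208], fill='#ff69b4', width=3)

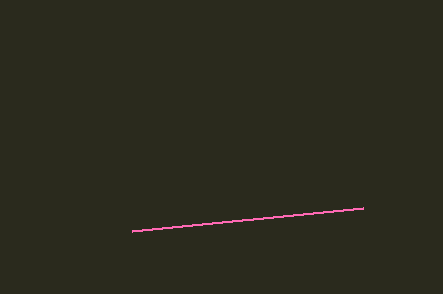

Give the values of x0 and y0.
x0 = 132
y0 = 231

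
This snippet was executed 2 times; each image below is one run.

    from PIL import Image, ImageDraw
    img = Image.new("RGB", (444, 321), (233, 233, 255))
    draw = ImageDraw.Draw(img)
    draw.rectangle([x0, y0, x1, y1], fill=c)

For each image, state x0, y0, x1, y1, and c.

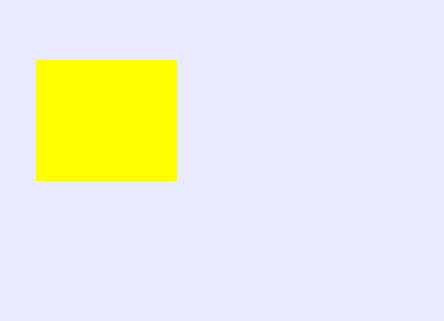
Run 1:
x0 = 36; y0 = 60; x1 = 176; y1 = 180; c = 'yellow'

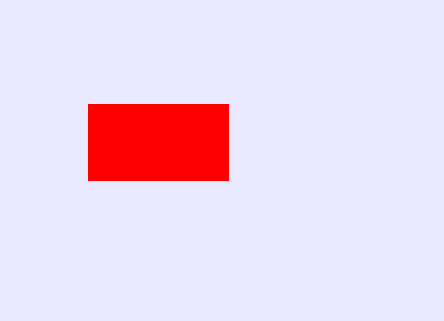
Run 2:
x0 = 88
y0 = 104
x1 = 228
y1 = 180
c = 'red'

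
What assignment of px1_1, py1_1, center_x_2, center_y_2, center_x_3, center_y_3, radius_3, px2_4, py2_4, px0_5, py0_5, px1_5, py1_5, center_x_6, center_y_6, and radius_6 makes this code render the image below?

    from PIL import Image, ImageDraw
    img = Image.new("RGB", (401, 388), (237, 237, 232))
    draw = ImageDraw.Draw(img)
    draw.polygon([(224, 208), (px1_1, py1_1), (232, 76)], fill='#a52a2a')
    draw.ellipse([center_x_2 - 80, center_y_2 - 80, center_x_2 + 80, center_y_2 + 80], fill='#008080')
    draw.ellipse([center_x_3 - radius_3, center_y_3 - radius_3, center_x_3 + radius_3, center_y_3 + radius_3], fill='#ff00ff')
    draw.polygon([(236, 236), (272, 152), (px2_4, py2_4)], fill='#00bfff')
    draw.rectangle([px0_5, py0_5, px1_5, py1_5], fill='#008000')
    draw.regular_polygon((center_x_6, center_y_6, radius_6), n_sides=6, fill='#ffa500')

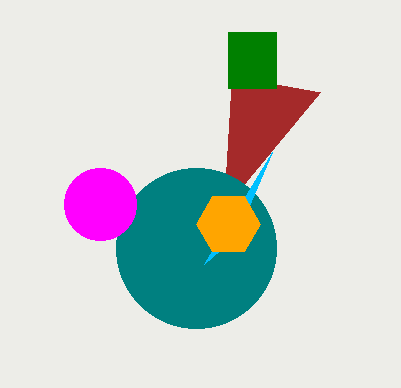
px1_1 = 320, py1_1 = 92, center_x_2 = 196, center_y_2 = 248, center_x_3 = 100, center_y_3 = 204, radius_3 = 36, px2_4 = 204, py2_4 = 264, px0_5 = 228, py0_5 = 32, px1_5 = 276, py1_5 = 88, center_x_6 = 228, center_y_6 = 224, radius_6 = 32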